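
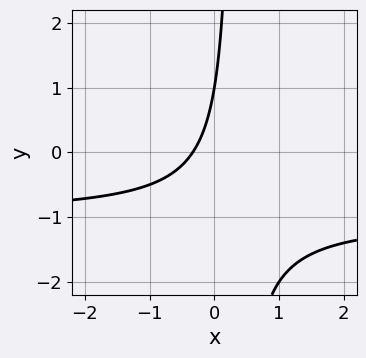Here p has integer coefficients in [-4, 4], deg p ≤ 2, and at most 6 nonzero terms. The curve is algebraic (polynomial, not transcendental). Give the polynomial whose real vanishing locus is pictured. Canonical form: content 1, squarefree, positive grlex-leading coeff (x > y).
3*x*y + 3*x - y + 1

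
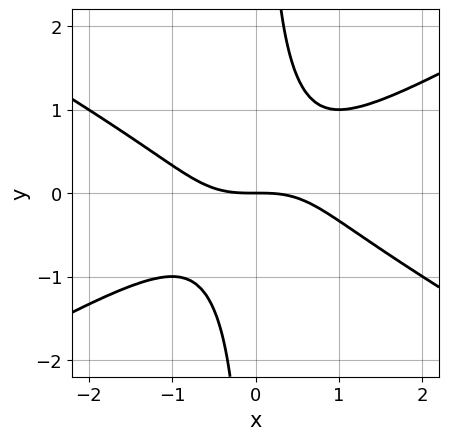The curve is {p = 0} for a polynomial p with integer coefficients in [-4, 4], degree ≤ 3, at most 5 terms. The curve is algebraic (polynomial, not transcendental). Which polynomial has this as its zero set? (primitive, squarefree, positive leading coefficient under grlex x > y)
x^3 - 3*x*y^2 + 2*y

First, the degree is 3 — the shape is more complex than any degree-2 curve.
Then, from the axis intercepts and sections: it crosses the y-axis at the gridline y = 0; it crosses the x-axis at the gridline x = 0.
Finally, these observations pin down the coefficients.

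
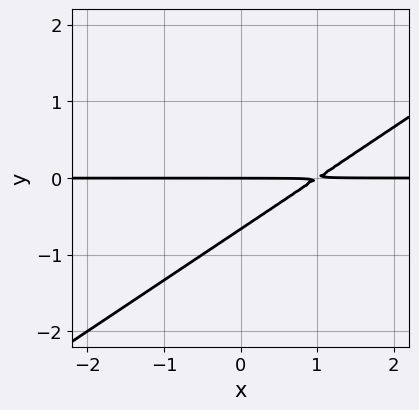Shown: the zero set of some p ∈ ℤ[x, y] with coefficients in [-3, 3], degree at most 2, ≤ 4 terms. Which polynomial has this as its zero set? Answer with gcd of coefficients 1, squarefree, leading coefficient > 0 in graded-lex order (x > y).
2*x*y - 3*y^2 - 2*y

1. The degree is 2 — the shape is more complex than any degree-1 curve.
2. Against the integer gridlines: the visible x-axis segment lies entirely on the curve; it crosses the y-axis at the gridline y = 0.
3. The integer polynomial consistent with all of this is the stated p.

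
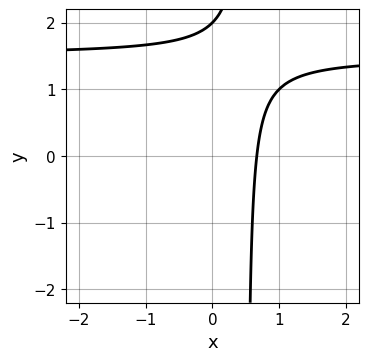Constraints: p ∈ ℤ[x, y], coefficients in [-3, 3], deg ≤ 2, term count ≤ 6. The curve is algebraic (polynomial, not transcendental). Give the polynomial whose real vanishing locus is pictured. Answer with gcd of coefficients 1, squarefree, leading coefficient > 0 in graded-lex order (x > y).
2*x*y - 3*x - y + 2

(a) deg p = 2. The shape is more complex than any degree-1 curve.
(b) Against the integer gridlines: it meets the y-axis at y = 2 (among the integer gridlines).
(c) Assembling these constraints gives the stated polynomial.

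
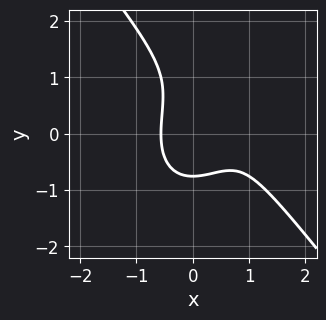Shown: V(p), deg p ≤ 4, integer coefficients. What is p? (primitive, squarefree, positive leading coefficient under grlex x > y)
2*x^3 + y^3 - 2*x^2 - y^2 + 1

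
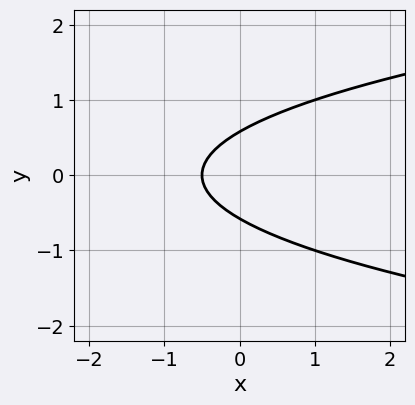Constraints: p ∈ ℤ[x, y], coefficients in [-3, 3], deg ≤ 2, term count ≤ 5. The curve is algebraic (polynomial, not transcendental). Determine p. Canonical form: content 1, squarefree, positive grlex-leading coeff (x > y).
3*y^2 - 2*x - 1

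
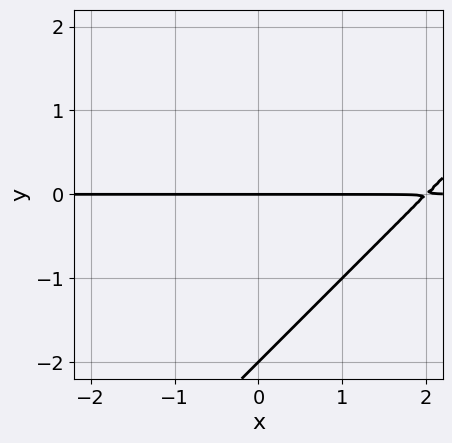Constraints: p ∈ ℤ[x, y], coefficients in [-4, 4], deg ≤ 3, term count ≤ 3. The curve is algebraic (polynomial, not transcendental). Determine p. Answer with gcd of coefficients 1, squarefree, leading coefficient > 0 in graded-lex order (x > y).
1. Degree: no degree-1 curve has this shape, so deg p = 2.
2. Checking where it meets the axes: every point of the x-axis in the box is on the curve; the y-axis gridline crossings are at y ∈ {-2, 0}.
3. Fitting integer coefficients to these (and the overall shape) gives p.

x*y - y^2 - 2*y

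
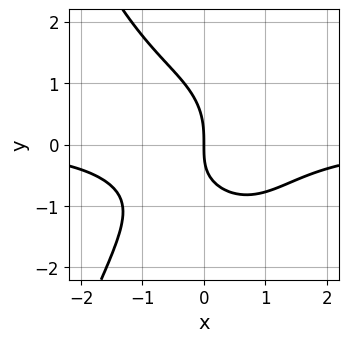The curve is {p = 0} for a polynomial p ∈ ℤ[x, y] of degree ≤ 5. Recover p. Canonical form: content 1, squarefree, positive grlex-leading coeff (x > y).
deg p = 4.
Reading off the gridlines: it crosses the y-axis at the gridline y = 0; one x-axis crossing is at x = 0.
The integer polynomial consistent with all of this is the stated p.

x^3*y + y^3 + x*y + 2*x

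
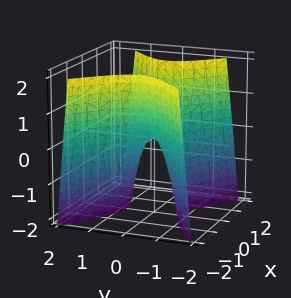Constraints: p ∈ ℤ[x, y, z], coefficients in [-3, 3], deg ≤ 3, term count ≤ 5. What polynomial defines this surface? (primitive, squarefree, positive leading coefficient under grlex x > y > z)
The degree is 2 — a saddle surface; a quadric.
Symmetries: the y ↦ −y reflection is a symmetry, so y appears only in even powers; it's symmetric under x → −x, forcing even powers of x.
Reading off the gridlines: one z-axis crossing is at z = 0; it crosses the y-axis at the gridline y = 0.
Together with the visible shape, these determine p as stated.

2*x^2 - 3*y^2 - z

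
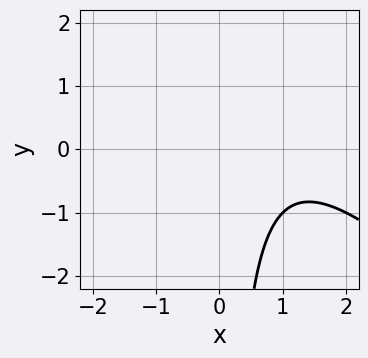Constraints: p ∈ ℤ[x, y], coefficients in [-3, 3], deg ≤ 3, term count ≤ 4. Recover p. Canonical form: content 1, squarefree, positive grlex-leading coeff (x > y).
Degree: the shape is more complex than any degree-1 curve, so deg p = 2.
Reading off the gridlines: it misses every integer gridline on the x-axis; it misses every integer gridline on the y-axis.
Putting this together gives p.

x^2 + x*y - 2*x + 2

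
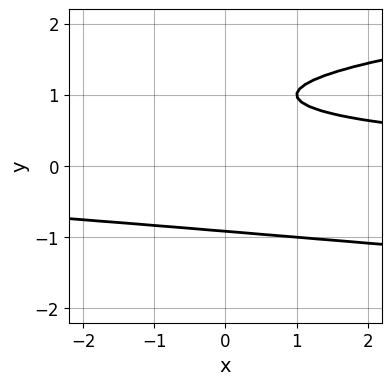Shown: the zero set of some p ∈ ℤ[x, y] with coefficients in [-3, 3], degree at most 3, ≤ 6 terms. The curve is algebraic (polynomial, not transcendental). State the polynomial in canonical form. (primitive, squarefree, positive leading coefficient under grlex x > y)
(a) The degree is 3 — the shape is more complex than any degree-2 curve.
(b) Observable constraints: it misses every integer gridline on the x-axis.
(c) Fitting integer coefficients to these (and the overall shape) gives p.

3*y^3 - x*y - 3*y^2 - 2*y + 3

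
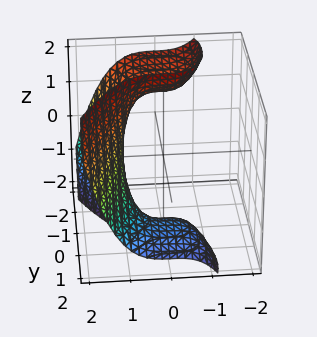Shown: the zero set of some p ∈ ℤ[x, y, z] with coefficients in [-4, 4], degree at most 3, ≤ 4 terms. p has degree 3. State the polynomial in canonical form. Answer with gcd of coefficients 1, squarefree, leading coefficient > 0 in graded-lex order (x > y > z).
First, degree: the shape is more complex than any degree-2 surface, so deg p = 3.
Then, from the visible intercepts: the surface avoids every integer y-axis point in the box; it misses every integer gridline on the z-axis; one x-axis crossing is at x = 1.
Finally, solving for integer coefficients yields p as stated.

2*x^3 - 2*y^2 - 3*y*z - 2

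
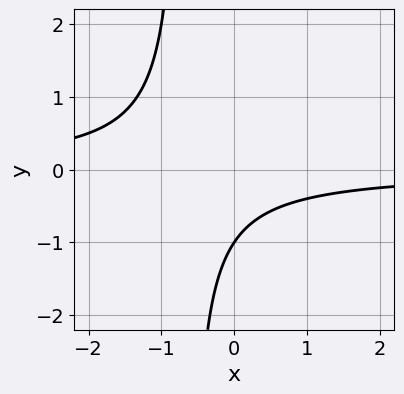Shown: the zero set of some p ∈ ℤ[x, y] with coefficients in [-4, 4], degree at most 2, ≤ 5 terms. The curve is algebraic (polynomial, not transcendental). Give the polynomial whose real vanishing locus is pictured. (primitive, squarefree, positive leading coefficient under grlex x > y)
3*x*y + 2*y + 2

deg p = 2.
Observable constraints: no x-intercept at any integer in the box; it crosses the y-axis at the gridline y = -1.
Assembling these constraints gives the stated polynomial.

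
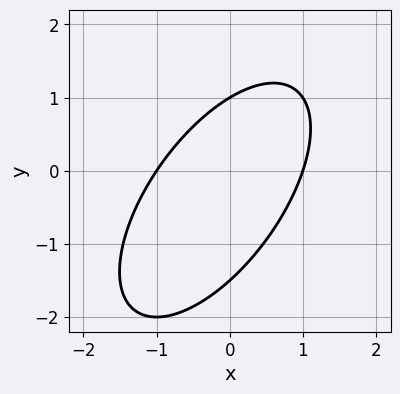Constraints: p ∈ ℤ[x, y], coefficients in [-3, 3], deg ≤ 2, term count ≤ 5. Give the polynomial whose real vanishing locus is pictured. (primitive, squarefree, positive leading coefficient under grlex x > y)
3*x^2 - 3*x*y + 2*y^2 + y - 3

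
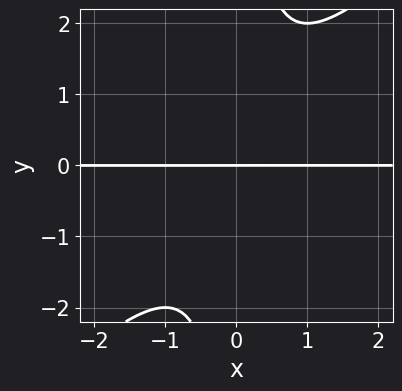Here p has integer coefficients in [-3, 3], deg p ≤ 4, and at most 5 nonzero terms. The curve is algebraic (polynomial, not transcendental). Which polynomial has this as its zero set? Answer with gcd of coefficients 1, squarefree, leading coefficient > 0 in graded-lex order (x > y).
First, degree: a generic line meets the curve in up to 3 points, so deg p = 3.
Then, from the visible intercepts: every point of the x-axis in the box is on the curve; one y-axis crossing is at y = 0.
Finally, assembling these constraints gives the stated polynomial.

x^2*y - x*y^2 + y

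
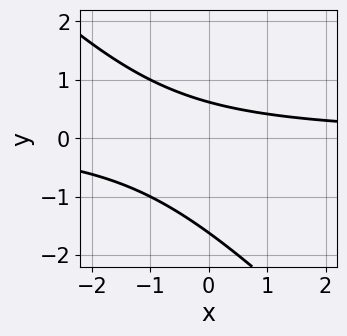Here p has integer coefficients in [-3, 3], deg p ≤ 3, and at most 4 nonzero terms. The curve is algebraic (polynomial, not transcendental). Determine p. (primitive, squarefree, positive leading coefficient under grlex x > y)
x*y + y^2 + y - 1

(a) Degree: the shape is more complex than any degree-1 curve, so deg p = 2.
(b) Against the integer gridlines: it misses every integer gridline on the x-axis.
(c) These observations pin down the coefficients.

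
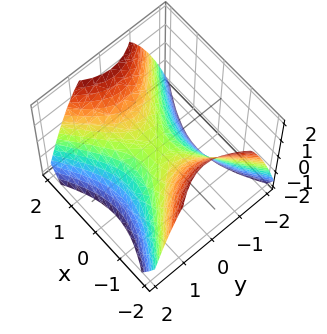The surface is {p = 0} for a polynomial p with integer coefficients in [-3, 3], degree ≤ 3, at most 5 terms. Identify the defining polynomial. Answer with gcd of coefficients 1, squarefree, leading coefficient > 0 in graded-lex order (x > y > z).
2*x^2 - 3*y^2 - 3*z

1. Degree: a saddle surface; a quadric, so deg p = 2.
2. Symmetries: mirror symmetry x ↦ −x ⇒ only even powers of x; the y ↦ −y reflection is a symmetry, so y appears only in even powers.
3. Against the integer gridlines: it crosses the y-axis at the gridline y = 0; one x-axis crossing is at x = 0; one z-axis crossing is at z = 0.
4. Assembling these constraints gives the stated polynomial.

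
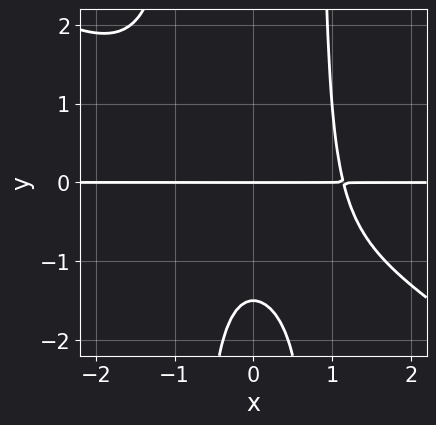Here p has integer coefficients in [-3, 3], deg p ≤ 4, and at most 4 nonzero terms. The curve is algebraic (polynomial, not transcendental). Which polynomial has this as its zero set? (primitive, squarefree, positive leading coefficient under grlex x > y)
1. deg p = 4. A generic line meets the curve in up to 4 points.
2. From the axis intercepts and sections: one y-axis crossing is at y = 0; every point of the x-axis in the box is on the curve.
3. Assembling these constraints gives the stated polynomial.

2*x^3*y + 3*x^2*y^2 - 2*y^2 - 3*y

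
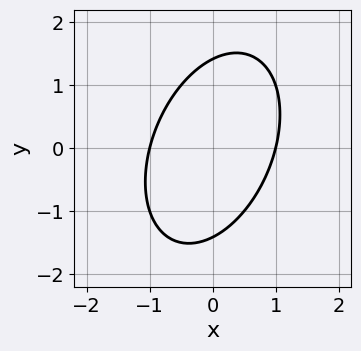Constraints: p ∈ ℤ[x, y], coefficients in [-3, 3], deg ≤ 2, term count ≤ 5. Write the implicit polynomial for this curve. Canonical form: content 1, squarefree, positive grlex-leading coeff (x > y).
2*x^2 - x*y + y^2 - 2

(a) Degree: no degree-1 curve has this shape, so deg p = 2.
(b) From the axis intercepts and sections: the x-axis gridline crossings are at x ∈ {-1, 1}.
(c) These observations pin down the coefficients.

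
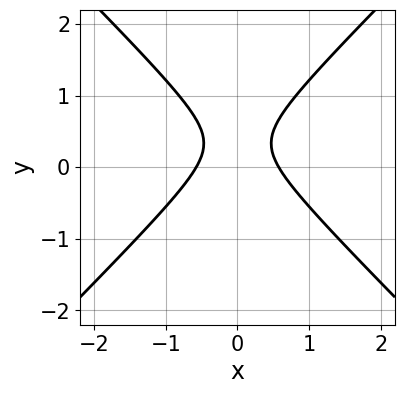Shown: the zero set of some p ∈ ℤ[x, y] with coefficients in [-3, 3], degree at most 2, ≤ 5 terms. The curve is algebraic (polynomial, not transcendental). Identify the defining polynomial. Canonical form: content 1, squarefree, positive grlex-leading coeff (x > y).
1. The degree is 2 — the shape is more complex than any degree-1 curve.
2. Symmetries: it's symmetric under x → −x, forcing even powers of x.
3. Against the integer gridlines: no y-intercept at any integer in the box.
4. Assembling these constraints gives the stated polynomial.

3*x^2 - 3*y^2 + 2*y - 1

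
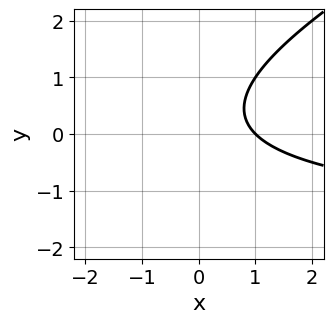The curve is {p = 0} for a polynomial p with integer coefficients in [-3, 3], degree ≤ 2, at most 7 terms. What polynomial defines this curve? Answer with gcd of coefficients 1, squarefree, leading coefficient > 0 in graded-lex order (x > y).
x*y - 2*y^2 + 2*x + y - 2

Degree: a generic line meets the curve in up to 2 points, so deg p = 2.
From the axis intercepts and sections: no y-intercept at any integer in the box; it crosses the x-axis at the gridline x = 1.
Matching integer coefficients to the picture gives p.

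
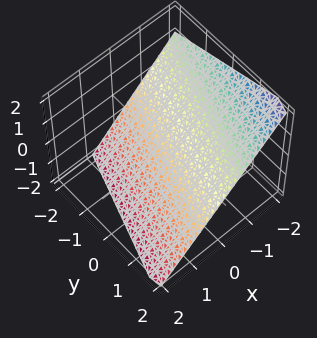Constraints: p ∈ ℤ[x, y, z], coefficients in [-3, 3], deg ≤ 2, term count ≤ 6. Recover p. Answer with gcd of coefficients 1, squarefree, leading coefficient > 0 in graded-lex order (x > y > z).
deg p = 1.
Against the integer gridlines: it crosses the y-axis at the gridline y = 2.
Putting this together gives p.

3*x - y + 3*z + 2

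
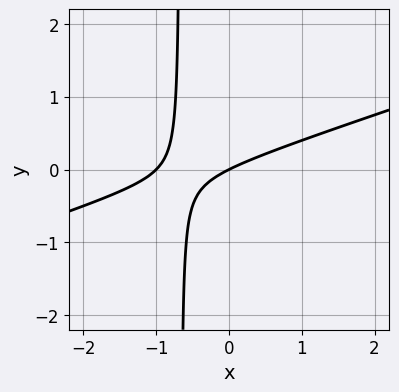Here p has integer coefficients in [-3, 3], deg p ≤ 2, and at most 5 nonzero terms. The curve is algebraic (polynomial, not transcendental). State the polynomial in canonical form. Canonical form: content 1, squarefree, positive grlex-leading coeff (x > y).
x^2 - 3*x*y + x - 2*y

(a) The degree is 2 — no degree-1 curve has this shape.
(b) Against the integer gridlines: the x-axis gridline crossings are at x ∈ {-1, 0}; one y-axis crossing is at y = 0.
(c) Fitting integer coefficients to these (and the overall shape) gives p.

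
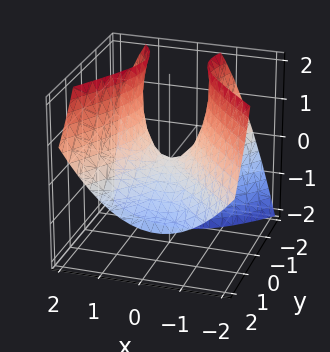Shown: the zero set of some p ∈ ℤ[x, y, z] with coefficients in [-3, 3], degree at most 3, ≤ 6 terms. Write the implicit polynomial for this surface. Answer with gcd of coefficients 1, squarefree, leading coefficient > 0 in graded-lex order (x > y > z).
1. The degree is 2 — the shape is more complex than any degree-1 surface.
2. Observable constraints: it meets the y-axis at y = 0 (among the integer gridlines); one z-axis crossing is at z = 0.
3. Assembling these constraints gives the stated polynomial.

3*x^2 + x*y - 2*y^2 - 3*y*z - 3*z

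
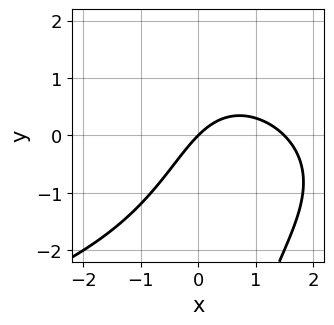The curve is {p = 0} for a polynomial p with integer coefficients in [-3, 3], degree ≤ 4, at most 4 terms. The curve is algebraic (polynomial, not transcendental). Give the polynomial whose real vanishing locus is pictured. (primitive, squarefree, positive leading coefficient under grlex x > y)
First, degree: no degree-2 curve has this shape, so deg p = 3.
Then, from the axis intercepts and sections: it meets the y-axis at y = 0 (among the integer gridlines); one x-axis crossing is at x = 0.
Finally, the integer polynomial consistent with all of this is the stated p.

x*y^2 + 2*x^2 - 3*x + 3*y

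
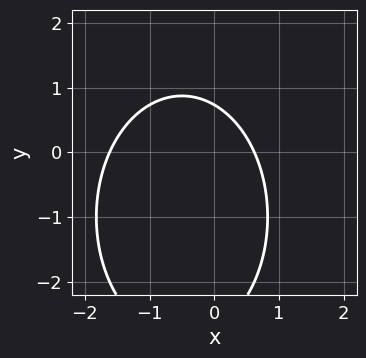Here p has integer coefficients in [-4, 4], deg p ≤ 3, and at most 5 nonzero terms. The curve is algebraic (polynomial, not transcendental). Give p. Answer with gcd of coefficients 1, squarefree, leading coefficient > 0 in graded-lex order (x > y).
2*x^2 + y^2 + 2*x + 2*y - 2

The degree is 2 — a generic line meets the curve in up to 2 points.
The integer polynomial consistent with all of this is the stated p.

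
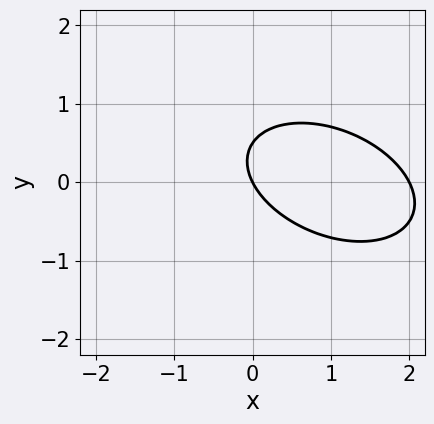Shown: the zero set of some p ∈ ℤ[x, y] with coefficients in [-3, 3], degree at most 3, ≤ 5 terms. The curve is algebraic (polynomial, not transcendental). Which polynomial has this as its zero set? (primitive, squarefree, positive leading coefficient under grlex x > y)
x^2 + x*y + 2*y^2 - 2*x - y

First, deg p = 2. A generic line meets the curve in up to 2 points.
Then, reading off the gridlines: among the integer gridlines, it crosses the x-axis at x ∈ {0, 2}; it meets the y-axis at y = 0 (among the integer gridlines).
Finally, putting this together gives p.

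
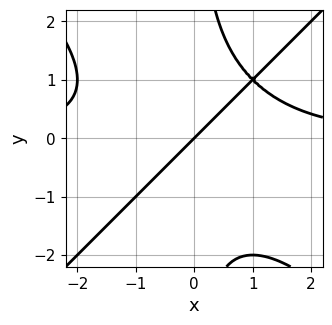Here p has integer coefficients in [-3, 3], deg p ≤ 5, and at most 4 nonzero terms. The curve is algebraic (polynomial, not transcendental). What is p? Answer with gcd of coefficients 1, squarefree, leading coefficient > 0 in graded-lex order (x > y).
x^3*y - x*y^3 - 2*x + 2*y

First, deg p = 4. The shape is more complex than any degree-3 curve.
Then, checking where it meets the axes: it crosses the x-axis at the gridline x = 0; one y-axis crossing is at y = 0.
Finally, the integer polynomial consistent with all of this is the stated p.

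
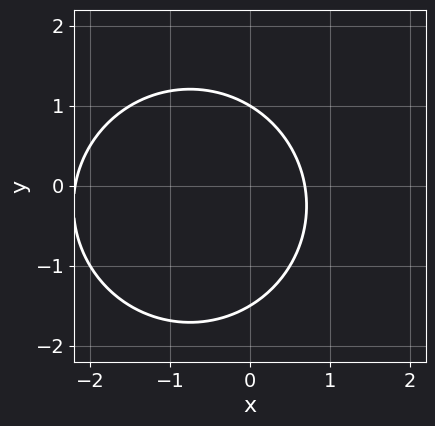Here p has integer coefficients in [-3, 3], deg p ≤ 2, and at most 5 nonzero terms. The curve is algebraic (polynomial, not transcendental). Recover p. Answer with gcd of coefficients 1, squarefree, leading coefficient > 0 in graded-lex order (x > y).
2*x^2 + 2*y^2 + 3*x + y - 3

(a) Degree: no degree-1 curve has this shape, so deg p = 2.
(b) Observable constraints: one y-axis crossing is at y = 1.
(c) Assembling these constraints gives the stated polynomial.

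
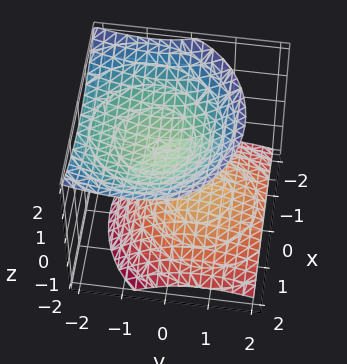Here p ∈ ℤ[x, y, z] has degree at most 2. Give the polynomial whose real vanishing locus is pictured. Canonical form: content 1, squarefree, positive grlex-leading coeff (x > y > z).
There are 2 components. They look like related sheets of one shape, so recover p as a whole.
deg p = 2. No degree-1 surface has this shape.
From the axis intercepts and sections: it misses every integer gridline on the y-axis; it misses every integer gridline on the x-axis.
These observations pin down the coefficients.

2*x^2 + 2*y^2 + 2*y*z - 3*z^2 + 2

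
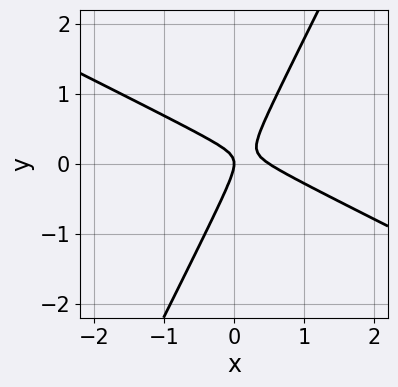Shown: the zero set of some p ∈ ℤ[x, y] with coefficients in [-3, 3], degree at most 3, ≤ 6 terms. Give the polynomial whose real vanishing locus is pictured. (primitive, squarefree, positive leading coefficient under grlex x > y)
2*x^2 + 3*x*y - 2*y^2 - x

(a) deg p = 2. No degree-1 curve has this shape.
(b) Checking where it meets the axes: it meets the x-axis at x = 0 (among the integer gridlines); it crosses the y-axis at the gridline y = 0.
(c) Assembling these constraints gives the stated polynomial.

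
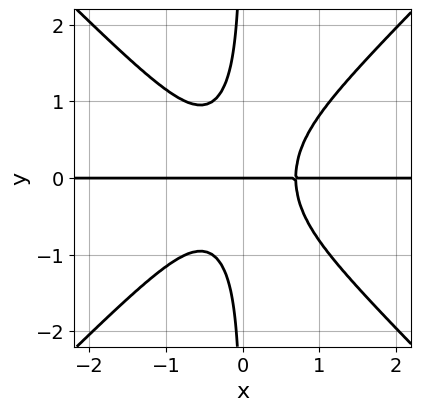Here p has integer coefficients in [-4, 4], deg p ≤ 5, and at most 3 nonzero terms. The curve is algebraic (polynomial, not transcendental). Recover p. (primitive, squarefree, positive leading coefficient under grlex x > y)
3*x^3*y - 3*x*y^3 - y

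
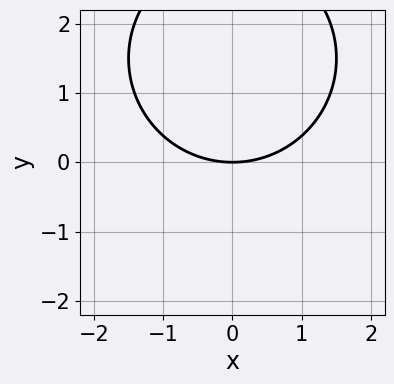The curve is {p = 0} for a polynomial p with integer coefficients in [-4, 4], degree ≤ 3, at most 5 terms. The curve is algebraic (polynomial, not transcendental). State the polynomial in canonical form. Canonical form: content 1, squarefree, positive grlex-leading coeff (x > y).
deg p = 2. The shape is more complex than any degree-1 curve.
Symmetries: it's symmetric under x → −x, forcing even powers of x.
From the axis intercepts and sections: it crosses the x-axis at the gridline x = 0; it crosses the y-axis at the gridline y = 0.
Fitting integer coefficients to these (and the overall shape) gives p.

x^2 + y^2 - 3*y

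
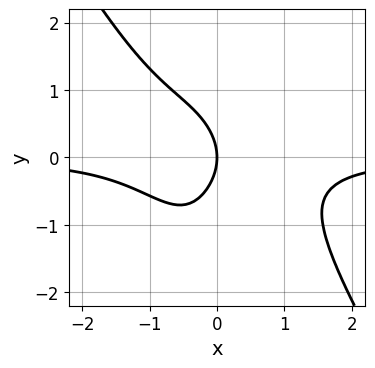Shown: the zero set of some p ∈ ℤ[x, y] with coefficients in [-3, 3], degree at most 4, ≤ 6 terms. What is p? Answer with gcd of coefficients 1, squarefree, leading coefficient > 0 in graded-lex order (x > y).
(a) Degree: a generic line meets the curve in up to 4 points, so deg p = 4.
(b) Checking where it meets the axes: it crosses the x-axis at the gridline x = 0; it meets the y-axis at y = 0 (among the integer gridlines).
(c) Together with the visible shape, these determine p as stated.

3*x^3*y + 2*x^2*y^2 + 2*y^2 + 3*x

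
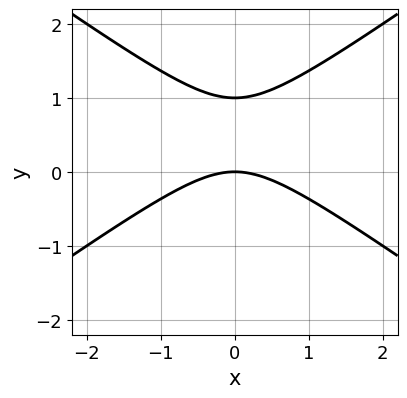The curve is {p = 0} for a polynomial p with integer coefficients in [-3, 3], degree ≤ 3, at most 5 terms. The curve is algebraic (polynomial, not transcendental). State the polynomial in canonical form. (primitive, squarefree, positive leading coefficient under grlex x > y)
1. deg p = 2. No degree-1 curve has this shape.
2. Symmetries: the x ↦ −x reflection is a symmetry, so x appears only in even powers.
3. From the visible intercepts: it crosses the x-axis at the gridline x = 0; the y-axis gridline crossings are at y ∈ {0, 1}.
4. Solving for integer coefficients yields p as stated.

x^2 - 2*y^2 + 2*y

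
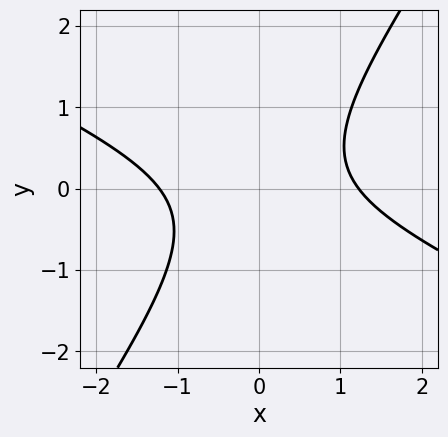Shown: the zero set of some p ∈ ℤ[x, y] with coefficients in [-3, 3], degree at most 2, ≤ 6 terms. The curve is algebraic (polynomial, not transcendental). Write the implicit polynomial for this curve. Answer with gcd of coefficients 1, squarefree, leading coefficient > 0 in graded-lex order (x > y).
First, degree: no degree-1 curve has this shape, so deg p = 2.
Then, observable constraints: no y-intercept at any integer in the box.
Finally, fitting integer coefficients to these (and the overall shape) gives p.

2*x^2 + 3*x*y - 3*y^2 - 3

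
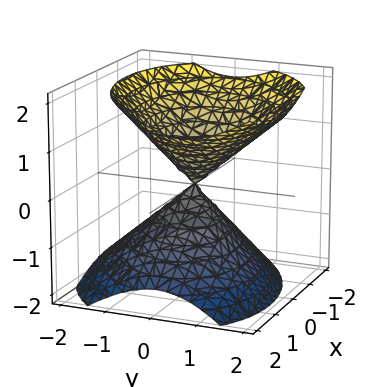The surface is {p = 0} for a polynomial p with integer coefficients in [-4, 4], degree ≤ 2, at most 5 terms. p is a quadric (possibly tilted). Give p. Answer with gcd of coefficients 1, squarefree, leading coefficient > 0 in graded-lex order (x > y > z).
The degree is 2 — the shape is more complex than any degree-1 surface.
Observable constraints: it meets the y-axis at y = 0 (among the integer gridlines); one x-axis crossing is at x = 0; one z-axis crossing is at z = 0.
Fitting integer coefficients to these (and the overall shape) gives p.

2*x^2 - x*y + 3*y^2 - y*z - 3*z^2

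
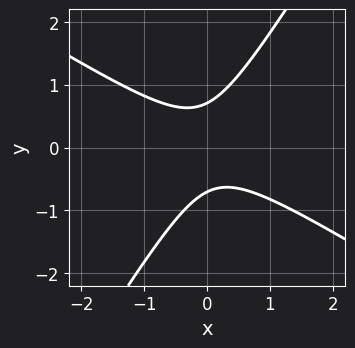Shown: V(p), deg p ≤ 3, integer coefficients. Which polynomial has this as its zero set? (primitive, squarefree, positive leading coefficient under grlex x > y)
1. The degree is 2 — no degree-1 curve has this shape.
2. Reading off the gridlines: no x-intercept at any integer in the box.
3. Matching integer coefficients to the picture gives p.

2*x^2 + 2*x*y - 2*y^2 + 1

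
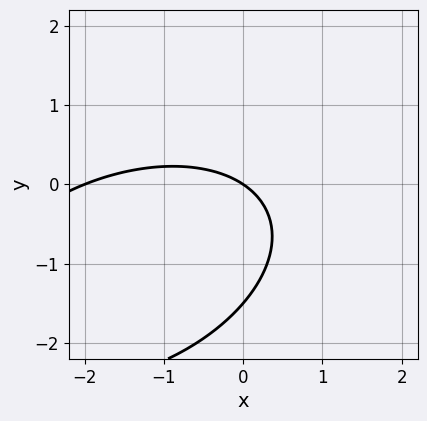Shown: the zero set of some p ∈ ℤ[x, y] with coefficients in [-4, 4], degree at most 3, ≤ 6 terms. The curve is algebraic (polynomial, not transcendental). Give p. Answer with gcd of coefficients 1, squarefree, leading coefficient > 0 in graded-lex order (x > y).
x^2 - x*y + 2*y^2 + 2*x + 3*y

(a) Degree: a generic line meets the curve in up to 2 points, so deg p = 2.
(b) From the axis intercepts and sections: one y-axis crossing is at y = 0; among the integer gridlines, it crosses the x-axis at x ∈ {-2, 0}.
(c) Matching integer coefficients to the picture gives p.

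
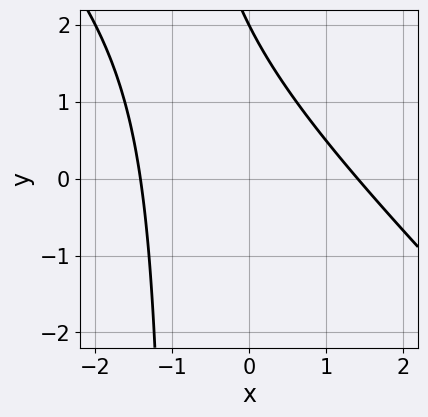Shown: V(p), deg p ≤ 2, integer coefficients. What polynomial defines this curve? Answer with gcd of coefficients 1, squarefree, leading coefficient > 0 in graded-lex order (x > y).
x^2 + x*y + y - 2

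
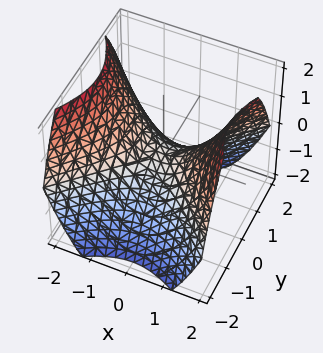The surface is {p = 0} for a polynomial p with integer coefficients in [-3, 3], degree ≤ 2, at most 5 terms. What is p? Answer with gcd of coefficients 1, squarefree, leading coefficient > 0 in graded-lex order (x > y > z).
2*x^2 - 2*y^2 - 3*z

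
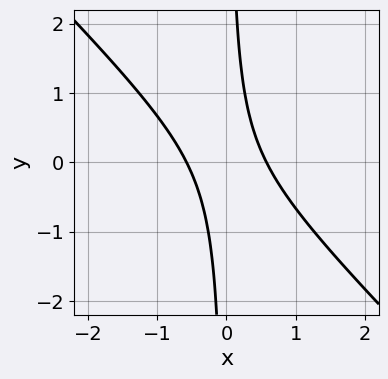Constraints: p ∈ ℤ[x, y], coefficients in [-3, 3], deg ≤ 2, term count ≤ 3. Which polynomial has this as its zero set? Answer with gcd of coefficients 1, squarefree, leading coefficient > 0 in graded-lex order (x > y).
3*x^2 + 3*x*y - 1

First, degree: a generic line meets the curve in up to 2 points, so deg p = 2.
Then, checking where it meets the axes: the curve avoids every integer y-axis point in the box.
Finally, together with the visible shape, these determine p as stated.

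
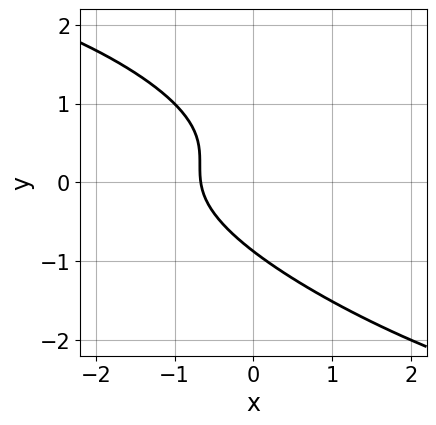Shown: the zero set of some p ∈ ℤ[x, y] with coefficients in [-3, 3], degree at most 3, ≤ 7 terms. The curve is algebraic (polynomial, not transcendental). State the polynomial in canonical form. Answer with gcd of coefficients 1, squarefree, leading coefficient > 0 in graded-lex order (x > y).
1. Degree: no degree-2 curve has this shape, so deg p = 3.
2. The integer polynomial consistent with all of this is the stated p.

x^2*y + 3*x*y^2 + 3*y^3 + 3*x + 2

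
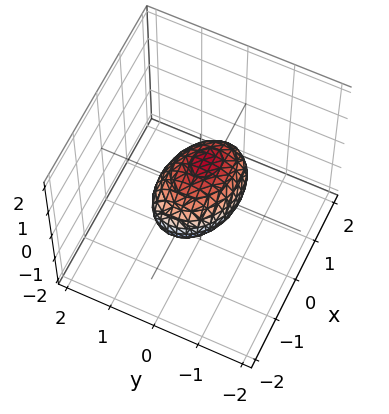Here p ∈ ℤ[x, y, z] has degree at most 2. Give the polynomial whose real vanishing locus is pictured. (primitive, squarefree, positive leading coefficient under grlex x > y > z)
2*x^2 + x*y - x*z + 3*y^2 + 3*z^2 - 2

The degree is 2 — no degree-1 surface has this shape.
Against the integer gridlines: the x-axis gridline crossings are at x ∈ {-1, 1}.
The integer polynomial consistent with all of this is the stated p.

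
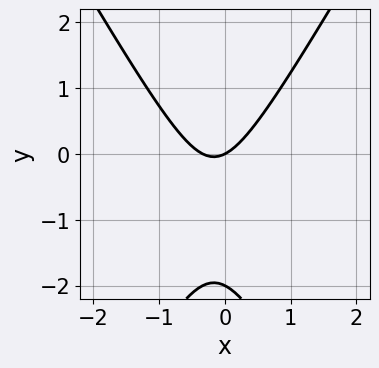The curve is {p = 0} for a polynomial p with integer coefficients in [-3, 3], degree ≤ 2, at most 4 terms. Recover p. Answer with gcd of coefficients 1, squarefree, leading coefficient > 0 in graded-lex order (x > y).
3*x^2 - y^2 + x - 2*y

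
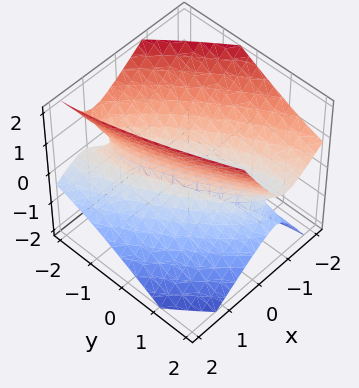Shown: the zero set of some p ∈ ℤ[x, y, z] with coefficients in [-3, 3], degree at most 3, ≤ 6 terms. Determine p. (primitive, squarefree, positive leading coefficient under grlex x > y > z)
3*x^2 + 3*x*y + 2*x*z + y^2 - 2*z^2 - 1

First, deg p = 2.
Then, against the integer gridlines: it misses every integer gridline on the z-axis; among the integer gridlines, it crosses the y-axis at y ∈ {-1, 1}.
Finally, putting this together gives p.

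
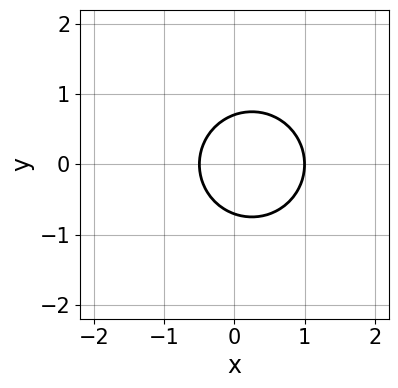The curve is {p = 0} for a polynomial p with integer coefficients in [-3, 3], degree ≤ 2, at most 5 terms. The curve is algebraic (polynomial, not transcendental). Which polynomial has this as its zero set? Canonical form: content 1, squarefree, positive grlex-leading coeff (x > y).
2*x^2 + 2*y^2 - x - 1

deg p = 2. A generic line meets the curve in up to 2 points.
Symmetries: the y ↦ −y reflection is a symmetry, so y appears only in even powers.
From the visible intercepts: one x-axis crossing is at x = 1.
These observations pin down the coefficients.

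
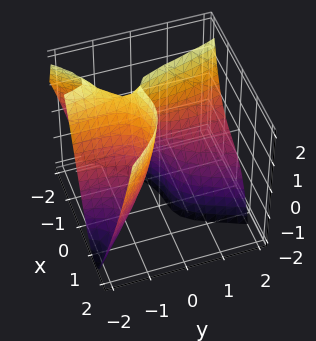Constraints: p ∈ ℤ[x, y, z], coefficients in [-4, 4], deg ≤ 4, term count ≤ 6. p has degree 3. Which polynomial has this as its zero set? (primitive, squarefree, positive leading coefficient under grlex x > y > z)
2*x^3 - x*y^2 + 3*x*y + 2*y*z + 1

(a) Degree: no degree-2 surface has this shape, so deg p = 3.
(b) Observable constraints: the surface avoids every integer y-axis point in the box; no z-intercept at any integer in the box.
(c) Fitting integer coefficients to these (and the overall shape) gives p.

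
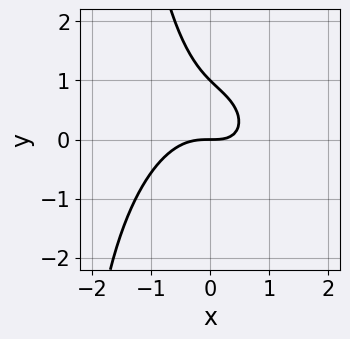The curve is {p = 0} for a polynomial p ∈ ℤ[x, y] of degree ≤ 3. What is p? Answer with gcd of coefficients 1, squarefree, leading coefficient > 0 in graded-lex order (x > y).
2*x^3 + x*y^2 + x*y + 2*y^2 - 2*y

(a) Degree: no degree-2 curve has this shape, so deg p = 3.
(b) From the visible intercepts: the y-axis gridline crossings are at y ∈ {0, 1}; it crosses the x-axis at the gridline x = 0.
(c) Putting this together gives p.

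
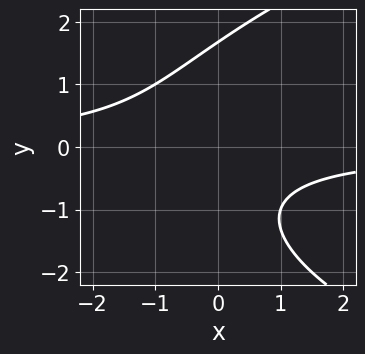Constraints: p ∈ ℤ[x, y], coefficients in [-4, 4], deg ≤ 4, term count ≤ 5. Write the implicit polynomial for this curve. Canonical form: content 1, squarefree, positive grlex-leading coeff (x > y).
The degree is 3 — no degree-2 curve has this shape.
Checking where it meets the axes: the curve avoids every integer x-axis point in the box.
Solving for integer coefficients yields p as stated.

y^3 - 3*x*y - y - 3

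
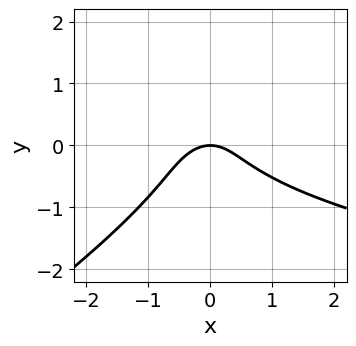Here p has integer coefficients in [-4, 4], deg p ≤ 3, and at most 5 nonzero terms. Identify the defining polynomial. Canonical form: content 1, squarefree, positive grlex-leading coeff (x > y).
2*x*y^2 - 3*y^3 - 2*x^2 - 2*y

(a) deg p = 3. No degree-2 curve has this shape.
(b) Checking where it meets the axes: it crosses the x-axis at the gridline x = 0; it meets the y-axis at y = 0 (among the integer gridlines).
(c) Fitting integer coefficients to these (and the overall shape) gives p.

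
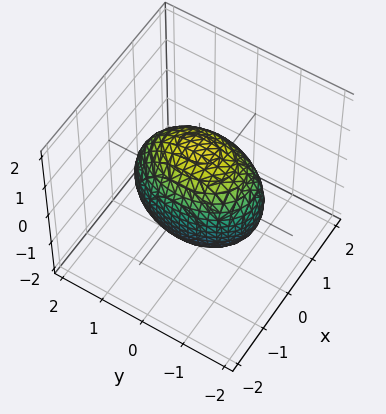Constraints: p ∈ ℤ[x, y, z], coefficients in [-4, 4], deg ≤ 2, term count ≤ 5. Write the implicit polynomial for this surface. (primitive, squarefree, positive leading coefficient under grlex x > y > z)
2*x^2 + y^2 + z^2 - 2

First, deg p = 2.
Next, symmetries: it's symmetric under z → −z, forcing even powers of z; the y ↦ −y reflection is a symmetry, so y appears only in even powers; it's symmetric under x → −x, forcing even powers of x.
Then, reading off the gridlines: the x-axis gridline crossings are at x ∈ {-1, 1}.
Finally, solving for integer coefficients yields p as stated.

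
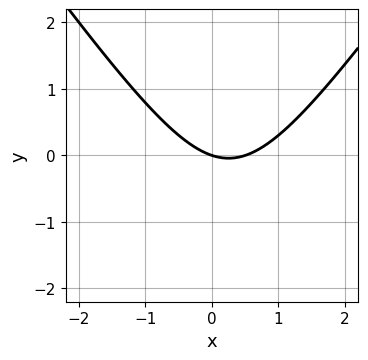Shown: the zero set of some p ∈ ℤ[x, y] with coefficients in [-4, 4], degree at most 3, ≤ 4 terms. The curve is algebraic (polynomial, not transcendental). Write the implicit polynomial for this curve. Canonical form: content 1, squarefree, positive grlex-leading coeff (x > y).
1. deg p = 2. No degree-1 curve has this shape.
2. From the axis intercepts and sections: it crosses the y-axis at the gridline y = 0; it meets the x-axis at x = 0 (among the integer gridlines).
3. Assembling these constraints gives the stated polynomial.

2*x^2 - y^2 - x - 3*y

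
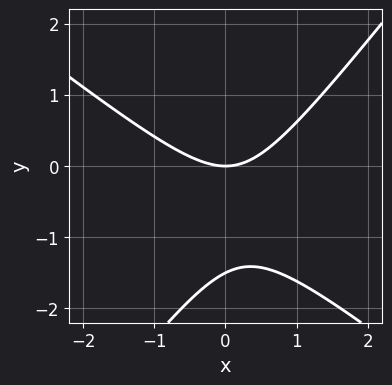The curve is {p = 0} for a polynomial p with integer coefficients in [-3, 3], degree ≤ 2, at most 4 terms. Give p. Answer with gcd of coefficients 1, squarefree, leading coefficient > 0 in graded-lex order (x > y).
2*x^2 + x*y - 2*y^2 - 3*y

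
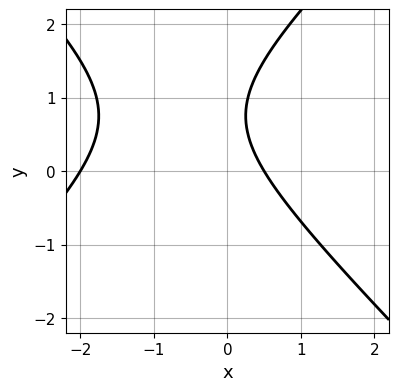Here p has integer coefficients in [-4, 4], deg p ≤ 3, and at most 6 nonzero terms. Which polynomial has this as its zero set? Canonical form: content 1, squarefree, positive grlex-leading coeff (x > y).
Degree: the shape is more complex than any degree-1 curve, so deg p = 2.
Checking where it meets the axes: the curve avoids every integer y-axis point in the box; it meets the x-axis at x = -2 (among the integer gridlines).
The integer polynomial consistent with all of this is the stated p.

2*x^2 - 2*y^2 + 3*x + 3*y - 2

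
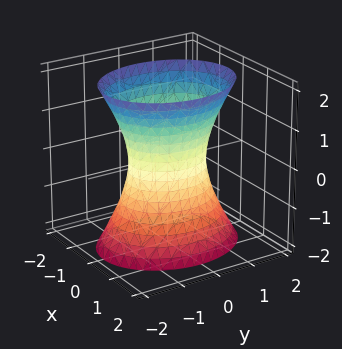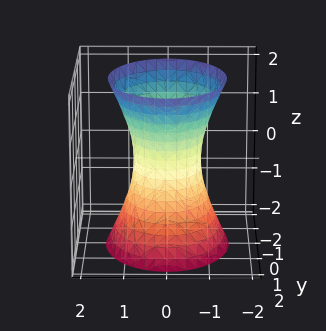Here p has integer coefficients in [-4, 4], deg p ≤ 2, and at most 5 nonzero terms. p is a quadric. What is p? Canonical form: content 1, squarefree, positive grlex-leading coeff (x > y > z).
3*x^2 + 2*y^2 - z^2 - 2

The degree is 2 — an hourglass — one-sheet hyperboloid; a quadric.
Symmetries: mirror symmetry z ↦ −z ⇒ only even powers of z; mirror symmetry y ↦ −y ⇒ only even powers of y; mirror symmetry x ↦ −x ⇒ only even powers of x.
Checking where it meets the axes: among the integer gridlines, it crosses the y-axis at y ∈ {-1, 1}; it misses every integer gridline on the z-axis.
Together with the visible shape, these determine p as stated.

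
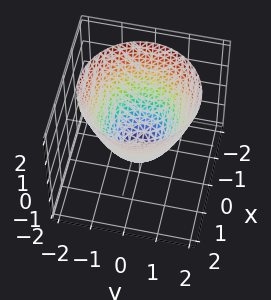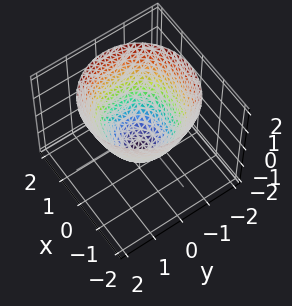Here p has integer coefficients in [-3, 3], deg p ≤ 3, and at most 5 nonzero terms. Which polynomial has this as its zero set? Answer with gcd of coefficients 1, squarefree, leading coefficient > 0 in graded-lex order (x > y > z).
(a) The degree is 2 — the shape is more complex than any degree-1 surface.
(b) Symmetries: every cross-section ⟂ z is a circle, so x, y appear only via x² + y².
(c) Checking where it meets the axes: a circular section at z = 2 has radius between 1 and 2; the y-axis gridline crossings are at y ∈ {-1, 1}.
(d) Putting this together gives p. Check: (0, 0, -1) on the z-axis lies on the surface, and p(0, 0, -1) = 0. ✓

x^2 + y^2 - z - 1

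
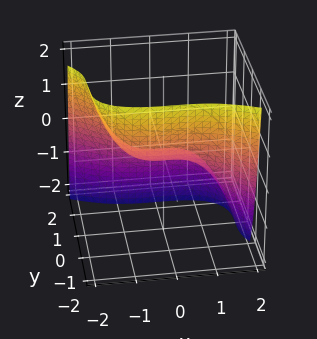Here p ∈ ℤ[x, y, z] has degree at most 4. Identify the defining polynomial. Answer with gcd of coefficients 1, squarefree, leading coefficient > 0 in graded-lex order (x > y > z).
x^3 + 3*y^3 + 3*z

The degree is 3 — no degree-2 surface has this shape.
From the visible intercepts: one x-axis crossing is at x = 0; it crosses the y-axis at the gridline y = 0.
Together with the visible shape, these determine p as stated.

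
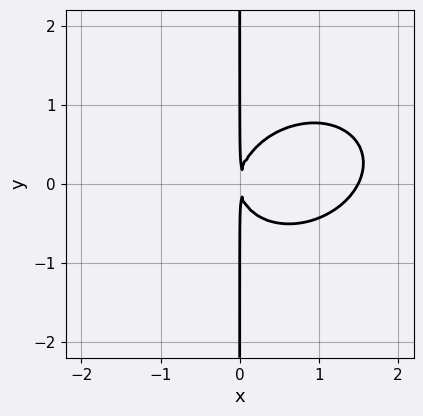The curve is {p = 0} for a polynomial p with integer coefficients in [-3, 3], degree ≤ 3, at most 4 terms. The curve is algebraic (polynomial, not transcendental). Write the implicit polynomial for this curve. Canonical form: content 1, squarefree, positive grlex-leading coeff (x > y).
1. Degree: no degree-2 curve has this shape, so deg p = 3.
2. Against the integer gridlines: every point of the y-axis in the box is on the curve.
3. Fitting integer coefficients to these (and the overall shape) gives p.

2*x^3 - x^2*y + 3*x*y^2 - 3*x^2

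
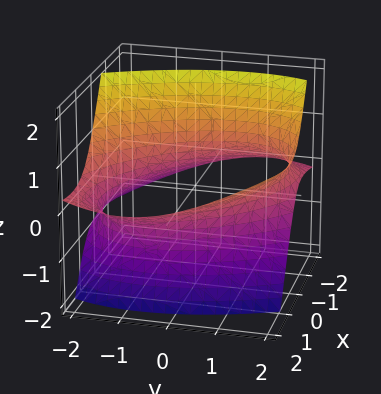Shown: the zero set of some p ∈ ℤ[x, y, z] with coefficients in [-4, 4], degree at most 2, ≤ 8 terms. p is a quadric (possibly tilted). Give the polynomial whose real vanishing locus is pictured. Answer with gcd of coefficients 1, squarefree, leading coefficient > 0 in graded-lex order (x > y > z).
1. The degree is 2 — no degree-1 surface has this shape.
2. From the visible intercepts: it misses every integer gridline on the z-axis.
3. Assembling these constraints gives the stated polynomial.

x^2 + x*y - 3*x*z + y^2 - 2*z^2 - 3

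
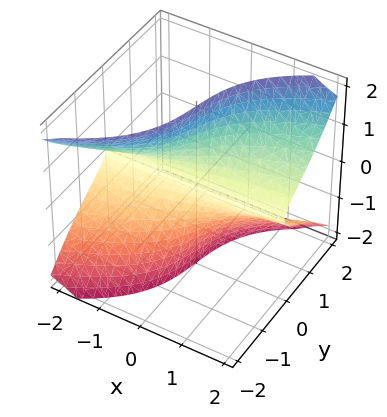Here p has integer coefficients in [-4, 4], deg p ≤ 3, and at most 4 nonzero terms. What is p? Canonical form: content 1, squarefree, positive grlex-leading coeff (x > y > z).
2*x*z^2 - y^3 - 2*y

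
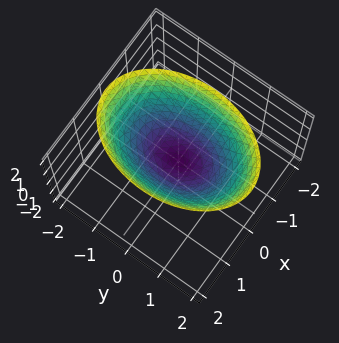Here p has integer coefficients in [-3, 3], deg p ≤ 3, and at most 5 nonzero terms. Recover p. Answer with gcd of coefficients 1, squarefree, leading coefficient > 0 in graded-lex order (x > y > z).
2*x^2 + y^2 - 2*z

First, deg p = 2.
Then, symmetries: the y ↦ −y reflection is a symmetry, so y appears only in even powers; the x ↦ −x reflection is a symmetry, so x appears only in even powers.
Next, reading off the gridlines: one z-axis crossing is at z = 0; it crosses the y-axis at the gridline y = 0.
Finally, the integer polynomial consistent with all of this is the stated p.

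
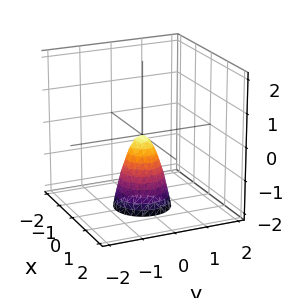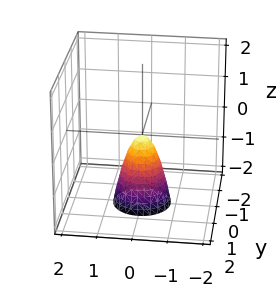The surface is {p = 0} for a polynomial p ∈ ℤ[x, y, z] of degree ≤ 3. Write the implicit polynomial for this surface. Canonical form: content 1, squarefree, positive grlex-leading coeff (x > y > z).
The degree is 2 — a single bowl opening along one axis; a quadric.
Symmetry: every cross-section ⟂ z is a circle, so x, y appear only via x² + y².
From the axis intercepts and sections: it crosses the y-axis at the gridline y = 0; a circular section at z = -2 has radius between 0 and 1; it crosses the z-axis at the gridline z = 0.
Fitting integer coefficients to these (and the overall shape) gives p.

3*x^2 + 3*y^2 + z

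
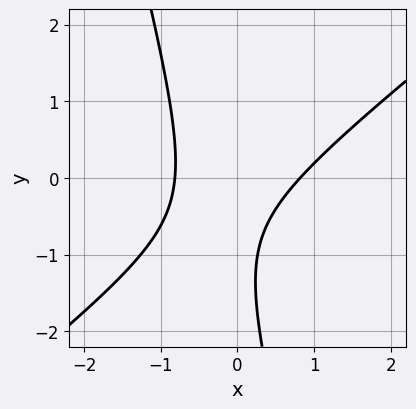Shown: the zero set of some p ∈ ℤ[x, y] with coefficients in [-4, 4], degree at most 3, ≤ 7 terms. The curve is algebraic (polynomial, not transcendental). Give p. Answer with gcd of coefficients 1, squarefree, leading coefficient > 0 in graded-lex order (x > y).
3*x^2 - 3*x*y - y^2 - 2*y - 2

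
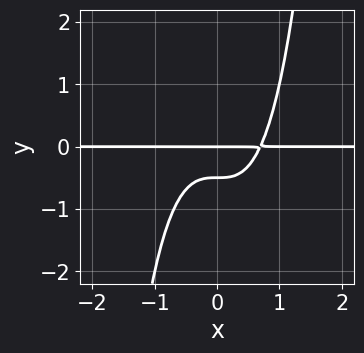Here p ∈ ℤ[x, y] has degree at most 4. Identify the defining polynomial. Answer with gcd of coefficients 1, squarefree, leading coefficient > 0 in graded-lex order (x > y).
3*x^3*y - 2*y^2 - y

First, degree: no degree-3 curve has this shape, so deg p = 4.
Then, observable constraints: it crosses the y-axis at the gridline y = 0; every point of the x-axis in the box is on the curve.
Finally, these observations pin down the coefficients.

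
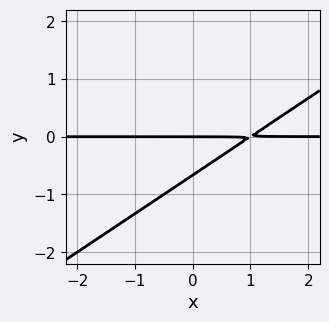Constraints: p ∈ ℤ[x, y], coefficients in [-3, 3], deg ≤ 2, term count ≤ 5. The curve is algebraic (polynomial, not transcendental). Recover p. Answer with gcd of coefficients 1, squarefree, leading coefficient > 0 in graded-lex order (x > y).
First, degree: a generic line meets the curve in up to 2 points, so deg p = 2.
Then, observable constraints: one y-axis crossing is at y = 0; the visible x-axis segment lies entirely on the curve.
Finally, these observations pin down the coefficients.

2*x*y - 3*y^2 - 2*y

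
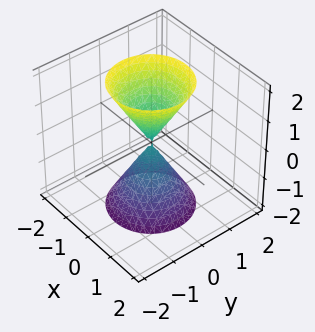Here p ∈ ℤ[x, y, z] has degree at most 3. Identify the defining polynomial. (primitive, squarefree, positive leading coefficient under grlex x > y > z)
1. I count 2 distinct pieces. They look like related sheets of one shape, so recover p as a whole.
2. deg p = 2. Two nappes meeting at a single point; a quadric.
3. Symmetries: mirror symmetry z ↦ −z ⇒ only even powers of z; the surface is invariant under rotation about z: p = q(x² + y², z).
4. From the visible intercepts: it crosses the y-axis at the gridline y = 0; it crosses the z-axis at the gridline z = 0.
5. Putting this together gives p.

3*x^2 + 3*y^2 - z^2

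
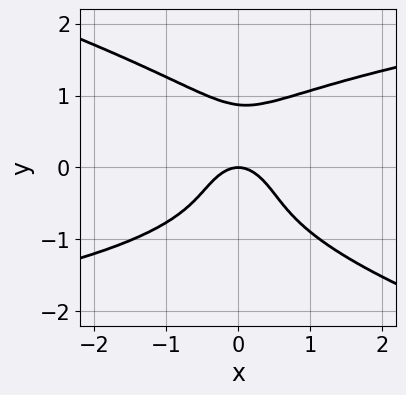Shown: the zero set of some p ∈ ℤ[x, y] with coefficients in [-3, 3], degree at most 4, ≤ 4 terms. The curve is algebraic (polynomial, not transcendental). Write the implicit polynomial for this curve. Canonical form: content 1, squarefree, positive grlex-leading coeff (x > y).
x*y^3 + 3*y^4 - 3*x^2 - 2*y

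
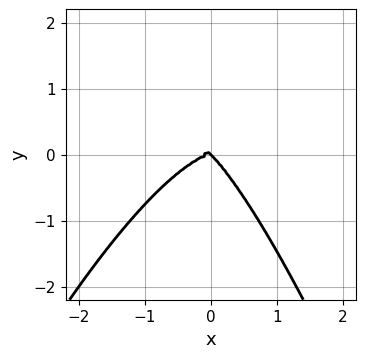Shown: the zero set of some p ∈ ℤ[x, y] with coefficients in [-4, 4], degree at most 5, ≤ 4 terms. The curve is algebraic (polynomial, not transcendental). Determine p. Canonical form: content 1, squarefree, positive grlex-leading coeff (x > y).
x^4 + x*y^2 + y^3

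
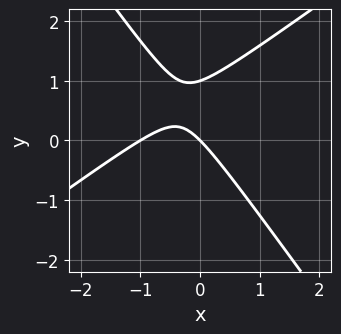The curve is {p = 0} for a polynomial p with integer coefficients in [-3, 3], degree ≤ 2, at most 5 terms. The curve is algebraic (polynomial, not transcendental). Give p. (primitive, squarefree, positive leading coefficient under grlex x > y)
3*x^2 - 2*x*y - 3*y^2 + 3*x + 3*y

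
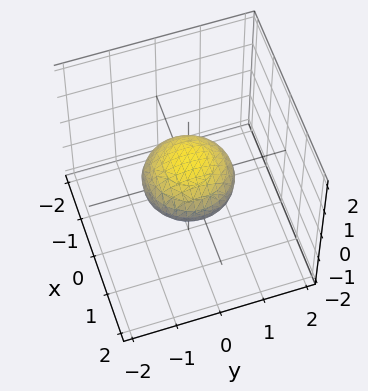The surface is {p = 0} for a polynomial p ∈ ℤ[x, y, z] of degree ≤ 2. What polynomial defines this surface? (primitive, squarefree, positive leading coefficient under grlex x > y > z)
First, the degree is 2 — no degree-1 surface has this shape.
Then, symmetry: the surface is invariant under rotation about z: p = q(x² + y², z).
Next, from the axis intercepts and sections: among the integer gridlines, it crosses the x-axis at x ∈ {-1, 1}; among the integer gridlines, it crosses the y-axis at y ∈ {-1, 1}; a circular section at z = 0 has radius exactly 1.
Finally, together with the visible shape, these determine p as stated.

x^2 + y^2 + 2*z^2 - 1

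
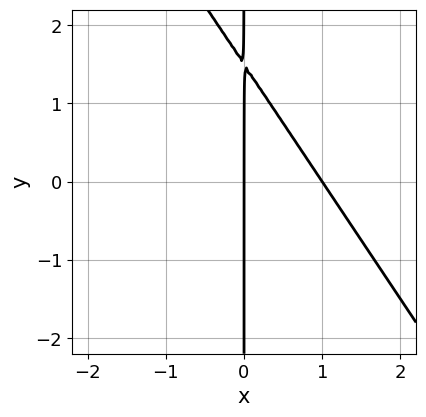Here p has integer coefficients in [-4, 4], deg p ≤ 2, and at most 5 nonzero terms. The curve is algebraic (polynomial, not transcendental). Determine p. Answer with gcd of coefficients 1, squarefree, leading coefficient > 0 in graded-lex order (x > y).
First, the degree is 2 — no degree-1 curve has this shape.
Next, against the integer gridlines: among the integer gridlines, it crosses the x-axis at x ∈ {0, 1}; the visible y-axis segment lies entirely on the curve.
Finally, putting this together gives p.

3*x^2 + 2*x*y - 3*x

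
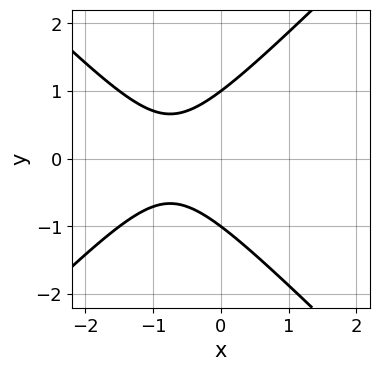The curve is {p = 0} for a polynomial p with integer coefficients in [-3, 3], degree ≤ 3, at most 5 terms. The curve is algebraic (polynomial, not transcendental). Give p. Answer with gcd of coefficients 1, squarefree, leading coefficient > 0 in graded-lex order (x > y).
2*x^2 - 2*y^2 + 3*x + 2

(a) Degree: the shape is more complex than any degree-1 curve, so deg p = 2.
(b) Symmetries: it's symmetric under y → −y, forcing even powers of y.
(c) Observable constraints: among the integer gridlines, it crosses the y-axis at y ∈ {-1, 1}; no x-intercept at any integer in the box.
(d) The integer polynomial consistent with all of this is the stated p.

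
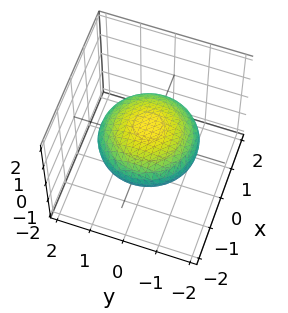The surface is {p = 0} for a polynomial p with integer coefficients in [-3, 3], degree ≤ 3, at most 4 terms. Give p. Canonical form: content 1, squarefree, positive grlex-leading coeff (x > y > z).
x^2 + y^2 + 3*z^2 - 2

First, degree: bounded and convex; a quadric, so deg p = 2.
Next, by symmetry, the z-axis is an axis of rotation, so x and y enter only as x² + y²; the z ↦ −z reflection is a symmetry, so z appears only in even powers.
Next, checking where it meets the axes: a circular section at z = 0 has radius between 1 and 2.
Finally, the integer polynomial consistent with all of this is the stated p.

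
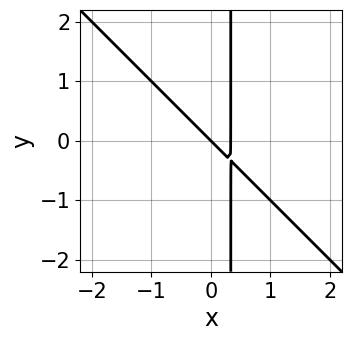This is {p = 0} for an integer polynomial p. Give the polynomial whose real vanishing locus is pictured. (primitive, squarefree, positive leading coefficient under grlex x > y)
3*x^2 + 3*x*y - x - y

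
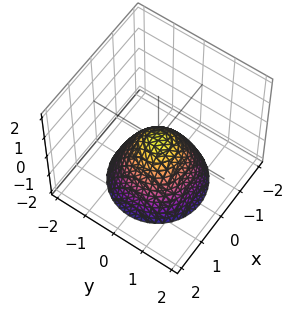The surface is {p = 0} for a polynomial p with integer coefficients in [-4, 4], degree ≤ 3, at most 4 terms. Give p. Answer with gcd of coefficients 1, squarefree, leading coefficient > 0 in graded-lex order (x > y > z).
1. deg p = 2. A single bowl opening along one axis; a quadric.
2. By symmetry, every cross-section ⟂ z is a circle, so x, y appear only via x² + y².
3. Checking where it meets the axes: a circular section at z = -2 has radius between 1 and 2; one z-axis crossing is at z = 0.
4. Putting this together gives p.

x^2 + y^2 + z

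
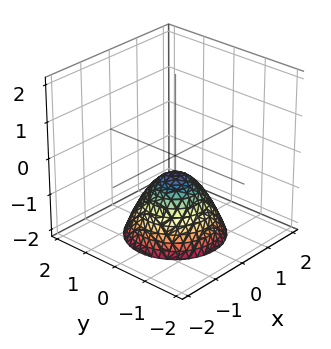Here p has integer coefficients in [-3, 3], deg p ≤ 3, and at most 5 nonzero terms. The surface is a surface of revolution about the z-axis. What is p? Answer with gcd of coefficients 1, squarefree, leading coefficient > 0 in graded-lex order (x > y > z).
2*x^2 + 2*y^2 + 2*z + 1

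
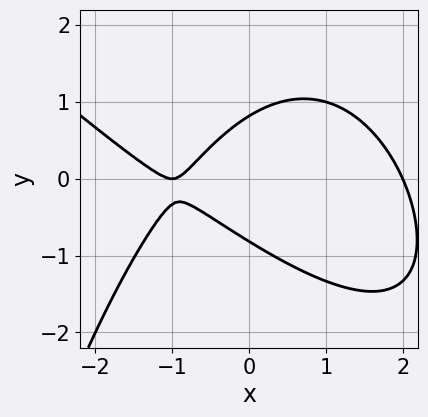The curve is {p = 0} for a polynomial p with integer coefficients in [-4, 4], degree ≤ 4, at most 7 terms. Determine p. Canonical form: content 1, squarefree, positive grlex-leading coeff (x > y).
1. The degree is 3 — no degree-2 curve has this shape.
2. Observable constraints: among the integer gridlines, it crosses the x-axis at x ∈ {-1, 2}.
3. Matching integer coefficients to the picture gives p.

x^3 + x^2*y + 3*y^2 - 3*x - 2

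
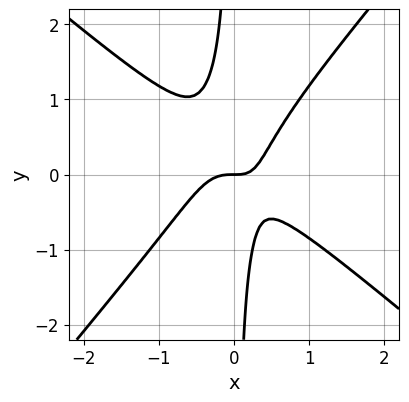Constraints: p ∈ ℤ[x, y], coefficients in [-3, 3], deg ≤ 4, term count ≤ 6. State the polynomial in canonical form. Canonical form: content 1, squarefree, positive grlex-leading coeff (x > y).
3*x^3 + x^2*y - 3*x*y^2 + x*y - y

1. Degree: no degree-2 curve has this shape, so deg p = 3.
2. Against the integer gridlines: it meets the y-axis at y = 0 (among the integer gridlines); one x-axis crossing is at x = 0.
3. Together with the visible shape, these determine p as stated.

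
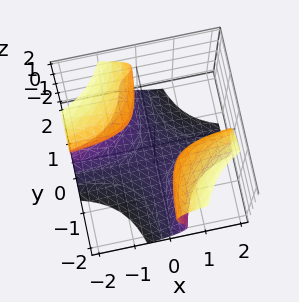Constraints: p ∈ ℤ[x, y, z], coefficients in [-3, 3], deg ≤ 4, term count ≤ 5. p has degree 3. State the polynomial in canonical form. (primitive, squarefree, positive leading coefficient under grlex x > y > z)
First, degree: a generic line meets the surface in up to 3 points, so deg p = 3.
Next, checking where it meets the axes: the surface avoids every integer x-axis point in the box; the surface avoids every integer y-axis point in the box.
Finally, putting this together gives p.

z^3 + 3*x*y - 2*z + 2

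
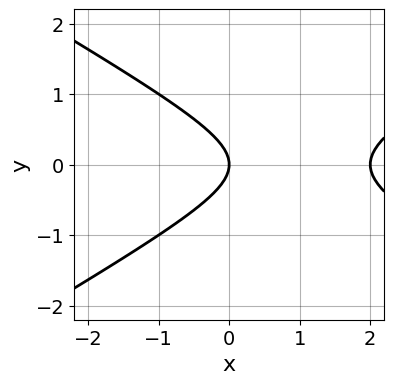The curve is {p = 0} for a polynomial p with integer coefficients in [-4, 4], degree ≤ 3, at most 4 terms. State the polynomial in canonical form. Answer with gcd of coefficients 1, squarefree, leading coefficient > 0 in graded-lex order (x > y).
x^2 - 3*y^2 - 2*x

1. Degree: the shape is more complex than any degree-1 curve, so deg p = 2.
2. Symmetries: mirror symmetry y ↦ −y ⇒ only even powers of y.
3. From the axis intercepts and sections: one y-axis crossing is at y = 0; the x-axis gridline crossings are at x ∈ {0, 2}.
4. The integer polynomial consistent with all of this is the stated p.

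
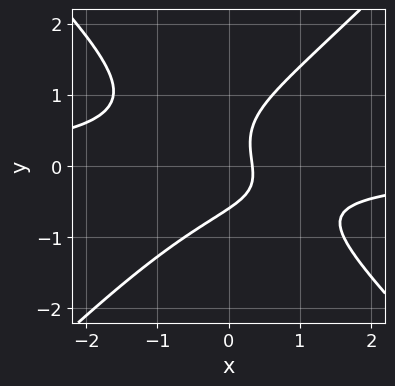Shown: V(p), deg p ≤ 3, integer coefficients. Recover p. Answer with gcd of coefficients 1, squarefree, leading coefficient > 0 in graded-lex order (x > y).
1. deg p = 3. The shape is more complex than any degree-2 curve.
2. The integer polynomial consistent with all of this is the stated p.

3*x^2*y - 3*y^3 + y^2 + 3*x - 1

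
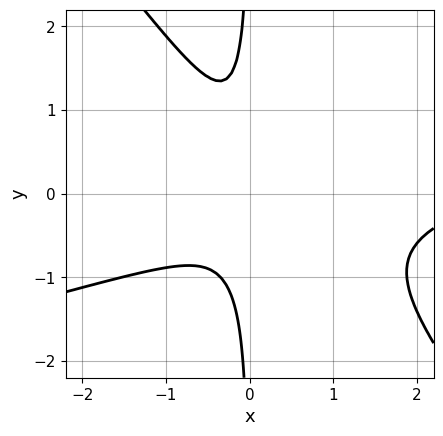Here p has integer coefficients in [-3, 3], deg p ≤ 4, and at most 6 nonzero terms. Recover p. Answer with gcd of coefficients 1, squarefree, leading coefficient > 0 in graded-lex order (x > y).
x^3 - 3*x^2*y - 3*x*y^2 - 3*x^2 - 1

The degree is 3 — the shape is more complex than any degree-2 curve.
Against the integer gridlines: the curve avoids every integer x-axis point in the box; no y-intercept at any integer in the box.
Assembling these constraints gives the stated polynomial.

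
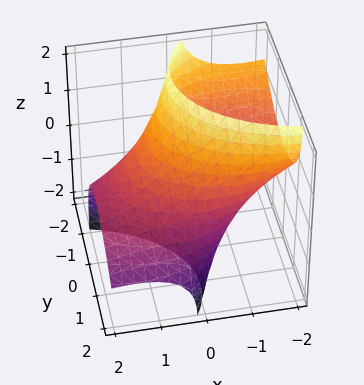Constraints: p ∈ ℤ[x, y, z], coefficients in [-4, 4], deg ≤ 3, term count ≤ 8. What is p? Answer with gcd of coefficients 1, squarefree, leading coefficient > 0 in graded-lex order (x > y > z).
x^2 + 3*x*z + 2*y^2 + 2*y*z + z^2 - 3

(a) Degree: the shape is more complex than any degree-1 surface, so deg p = 2.
(b) Matching integer coefficients to the picture gives p.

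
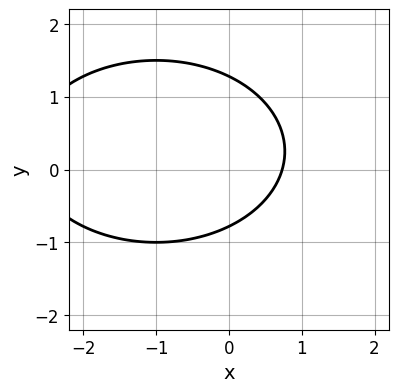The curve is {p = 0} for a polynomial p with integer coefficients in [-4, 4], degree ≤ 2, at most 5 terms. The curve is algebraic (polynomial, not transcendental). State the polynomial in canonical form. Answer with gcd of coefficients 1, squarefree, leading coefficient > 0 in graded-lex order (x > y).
x^2 + 2*y^2 + 2*x - y - 2

First, degree: no degree-1 curve has this shape, so deg p = 2.
Finally, the integer polynomial consistent with all of this is the stated p.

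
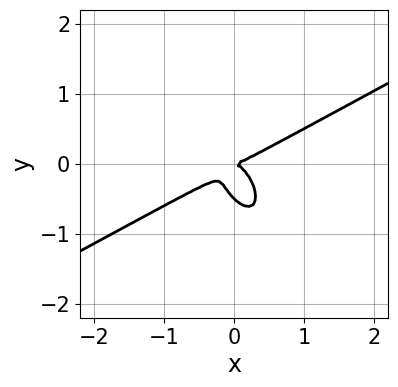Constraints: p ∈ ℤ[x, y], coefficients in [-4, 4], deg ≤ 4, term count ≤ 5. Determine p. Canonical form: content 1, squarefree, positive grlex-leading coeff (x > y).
First, degree: no degree-2 curve has this shape, so deg p = 3.
Then, observable constraints: it crosses the y-axis at the gridline y = 0; it meets the x-axis at x = 0 (among the integer gridlines).
Finally, assembling these constraints gives the stated polynomial.

2*x^3 - 2*x^2*y - 2*x*y^2 - 2*y^3 - y^2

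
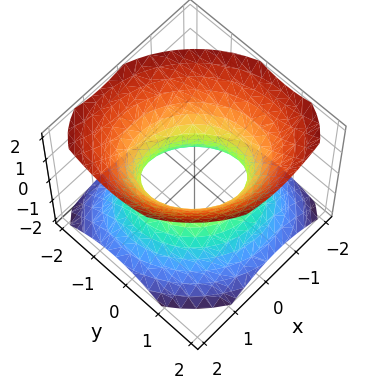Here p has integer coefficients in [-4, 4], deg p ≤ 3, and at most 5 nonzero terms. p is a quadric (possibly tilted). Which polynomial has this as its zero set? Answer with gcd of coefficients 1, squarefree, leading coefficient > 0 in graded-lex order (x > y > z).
1. Degree: a generic line meets the surface in up to 2 points, so deg p = 2.
2. From the visible intercepts: the y-axis gridline crossings are at y ∈ {-1, 1}; the surface avoids every integer z-axis point in the box; the x-axis gridline crossings are at x ∈ {-1, 1}.
3. The integer polynomial consistent with all of this is the stated p.

2*x^2 + x*y + 2*y^2 - 2*z^2 - 2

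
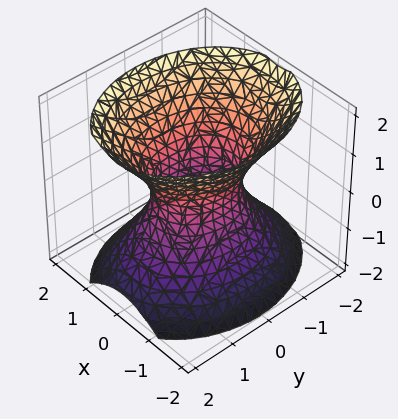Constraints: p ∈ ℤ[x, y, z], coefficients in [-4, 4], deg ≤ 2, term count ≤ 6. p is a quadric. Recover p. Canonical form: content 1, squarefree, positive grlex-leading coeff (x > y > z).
(a) The degree is 2 — an hourglass — one-sheet hyperboloid; a quadric.
(b) Symmetries: the y ↦ −y reflection is a symmetry, so y appears only in even powers; the x ↦ −x reflection is a symmetry, so x appears only in even powers; it's symmetric under z → −z, forcing even powers of z.
(c) Checking where it meets the axes: among the integer gridlines, it crosses the y-axis at y ∈ {-1, 1}; no z-intercept at any integer in the box.
(d) Putting this together gives p.

3*x^2 + 2*y^2 - 2*z^2 - 2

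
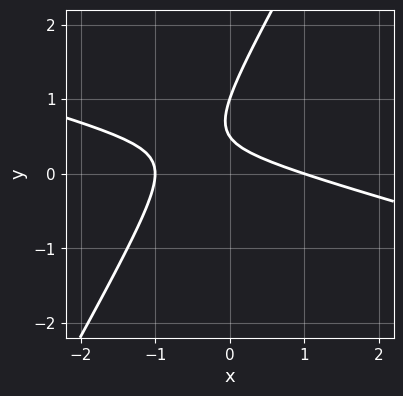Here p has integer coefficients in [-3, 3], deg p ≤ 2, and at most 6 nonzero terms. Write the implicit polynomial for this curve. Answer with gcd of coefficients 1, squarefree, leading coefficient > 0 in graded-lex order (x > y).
x^2 + 3*x*y - 2*y^2 + 3*y - 1

First, degree: no degree-1 curve has this shape, so deg p = 2.
Next, from the visible intercepts: the x-axis gridline crossings are at x ∈ {-1, 1}; it meets the y-axis at y = 1 (among the integer gridlines).
Finally, assembling these constraints gives the stated polynomial.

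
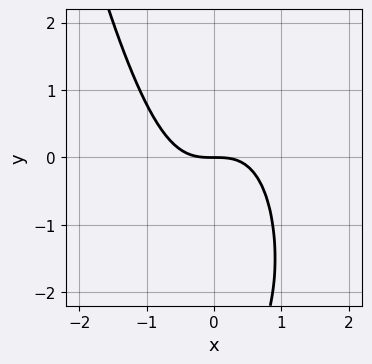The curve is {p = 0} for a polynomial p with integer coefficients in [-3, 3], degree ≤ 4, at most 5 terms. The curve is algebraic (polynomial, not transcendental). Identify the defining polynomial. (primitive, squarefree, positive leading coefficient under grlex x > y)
Degree: no degree-2 curve has this shape, so deg p = 3.
Reading off the gridlines: one x-axis crossing is at x = 0; it crosses the y-axis at the gridline y = 0.
Matching integer coefficients to the picture gives p.

3*x^3 + y^2 + 3*y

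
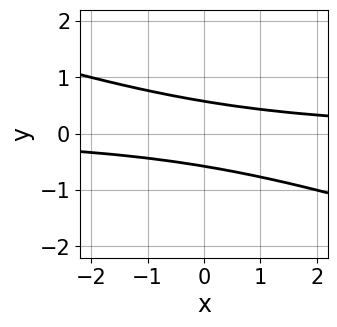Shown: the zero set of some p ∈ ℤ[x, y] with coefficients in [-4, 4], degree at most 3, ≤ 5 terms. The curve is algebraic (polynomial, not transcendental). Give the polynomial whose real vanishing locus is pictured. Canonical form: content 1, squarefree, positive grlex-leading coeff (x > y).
First, deg p = 2. No degree-1 curve has this shape.
Next, reading off the gridlines: it misses every integer gridline on the x-axis.
Finally, putting this together gives p.

x*y + 3*y^2 - 1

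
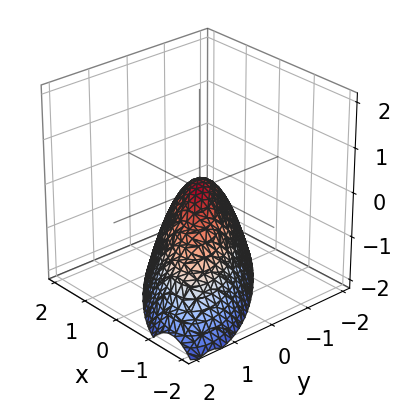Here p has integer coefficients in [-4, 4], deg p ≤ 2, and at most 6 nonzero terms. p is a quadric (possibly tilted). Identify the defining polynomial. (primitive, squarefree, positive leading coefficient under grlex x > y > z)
2*x^2 + 3*x*y + 2*y^2 + 2*z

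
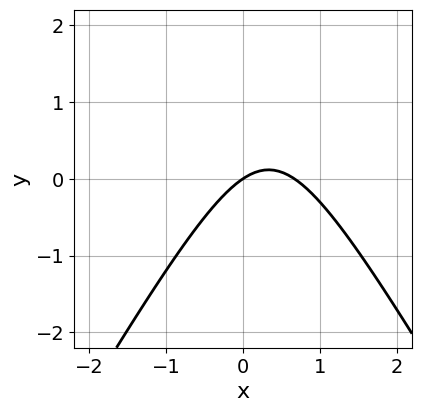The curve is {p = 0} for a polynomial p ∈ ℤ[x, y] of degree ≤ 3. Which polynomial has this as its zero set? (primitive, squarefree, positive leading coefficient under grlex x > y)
3*x^2 - y^2 - 2*x + 3*y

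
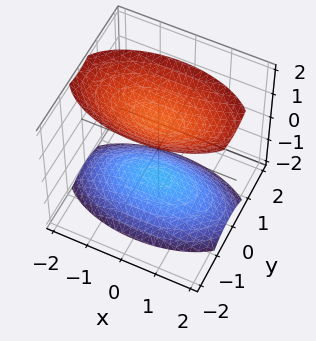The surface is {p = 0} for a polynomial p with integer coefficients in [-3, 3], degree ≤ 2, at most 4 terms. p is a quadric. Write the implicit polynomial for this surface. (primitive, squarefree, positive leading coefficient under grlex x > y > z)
(a) I count 2 distinct pieces. Treating them together as one polynomial.
(b) The degree is 2 — two separate bowl-shaped sheets opening away from each other; a quadric.
(c) Symmetries: it's symmetric under x → −x, forcing even powers of x; mirror symmetry y ↦ −y ⇒ only even powers of y; mirror symmetry z ↦ −z ⇒ only even powers of z.
(d) Reading off the gridlines: it misses every integer gridline on the x-axis; the surface avoids every integer y-axis point in the box.
(e) The integer polynomial consistent with all of this is the stated p.

x^2 + 3*y^2 - 2*z^2 + 3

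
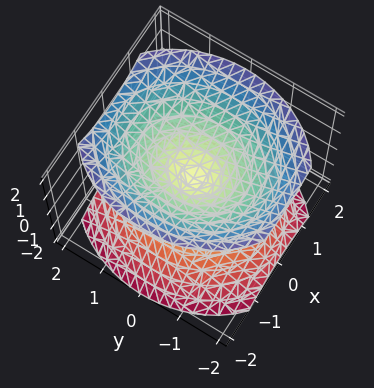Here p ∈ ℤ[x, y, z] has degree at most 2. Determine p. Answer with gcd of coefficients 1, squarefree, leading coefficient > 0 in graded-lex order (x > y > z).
3*x^2 + 2*y^2 - 3*z^2

1. I count 2 distinct pieces. Treating them together as one polynomial.
2. The degree is 2 — two nappes meeting at a single point; a quadric.
3. Symmetries: mirror symmetry z ↦ −z ⇒ only even powers of z; it's symmetric under y → −y, forcing even powers of y; mirror symmetry x ↦ −x ⇒ only even powers of x.
4. Checking where it meets the axes: one x-axis crossing is at x = 0; one z-axis crossing is at z = 0; it meets the y-axis at y = 0 (among the integer gridlines).
5. Together with the visible shape, these determine p as stated.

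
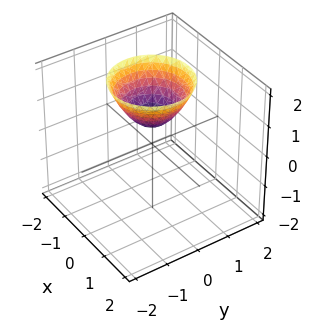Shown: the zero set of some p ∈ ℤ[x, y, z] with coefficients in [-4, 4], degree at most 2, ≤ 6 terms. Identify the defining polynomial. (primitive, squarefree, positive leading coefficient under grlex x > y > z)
3*x^2 + 3*y^2 - 3*z + 2

(a) The degree is 2 — the shape is more complex than any degree-1 surface.
(b) Symmetry: the z-axis is an axis of rotation, so x and y enter only as x² + y².
(c) From the visible intercepts: no y-intercept at any integer in the box; the surface avoids every integer x-axis point in the box.
(d) The integer polynomial consistent with all of this is the stated p.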